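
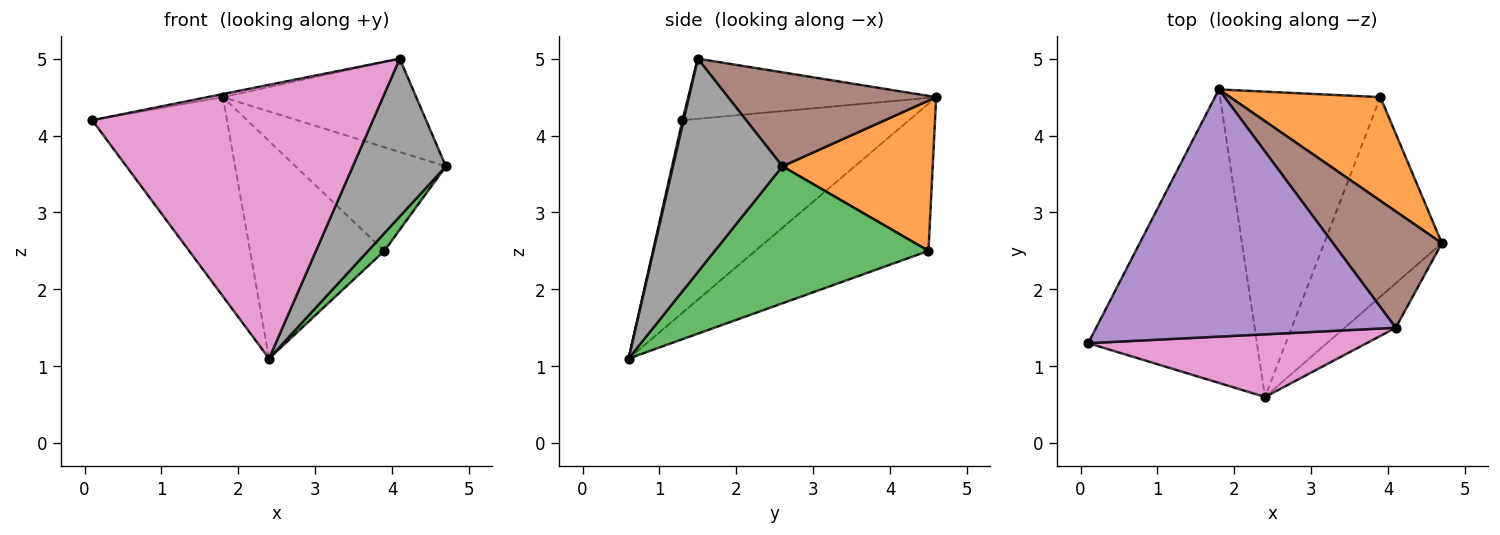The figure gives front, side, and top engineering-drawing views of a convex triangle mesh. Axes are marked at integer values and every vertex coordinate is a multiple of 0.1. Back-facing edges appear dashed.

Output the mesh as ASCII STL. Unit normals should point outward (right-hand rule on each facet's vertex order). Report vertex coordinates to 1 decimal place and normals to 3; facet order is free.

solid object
 facet normal -0.687 0.408 -0.602
  outer loop
   vertex 2.4 0.6 1.1
   vertex 0.1 1.3 4.2
   vertex 1.8 4.6 4.5
  endloop
 endfacet
 facet normal 0.577 0.577 0.577
  outer loop
   vertex 3.9 4.5 2.5
   vertex 1.8 4.6 4.5
   vertex 4.7 2.6 3.6
  endloop
 endfacet
 facet normal 0.757 -0.058 -0.651
  outer loop
   vertex 3.9 4.5 2.5
   vertex 4.7 2.6 3.6
   vertex 2.4 0.6 1.1
  endloop
 endfacet
 facet normal -0.599 0.465 -0.652
  outer loop
   vertex 3.9 4.5 2.5
   vertex 2.4 0.6 1.1
   vertex 1.8 4.6 4.5
  endloop
 endfacet
 facet normal -0.197 0.012 0.980
  outer loop
   vertex 4.1 1.5 5.0
   vertex 1.8 4.6 4.5
   vertex 0.1 1.3 4.2
  endloop
 endfacet
 facet normal 0.559 0.519 0.647
  outer loop
   vertex 4.1 1.5 5.0
   vertex 4.7 2.6 3.6
   vertex 1.8 4.6 4.5
  endloop
 endfacet
 facet normal 0.004 -0.975 0.223
  outer loop
   vertex 4.1 1.5 5.0
   vertex 0.1 1.3 4.2
   vertex 2.4 0.6 1.1
  endloop
 endfacet
 facet normal 0.749 -0.637 -0.180
  outer loop
   vertex 4.1 1.5 5.0
   vertex 2.4 0.6 1.1
   vertex 4.7 2.6 3.6
  endloop
 endfacet
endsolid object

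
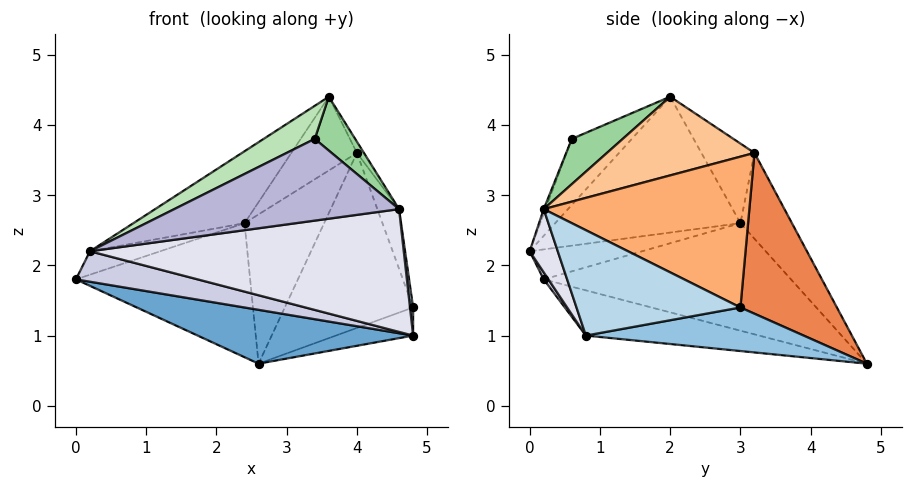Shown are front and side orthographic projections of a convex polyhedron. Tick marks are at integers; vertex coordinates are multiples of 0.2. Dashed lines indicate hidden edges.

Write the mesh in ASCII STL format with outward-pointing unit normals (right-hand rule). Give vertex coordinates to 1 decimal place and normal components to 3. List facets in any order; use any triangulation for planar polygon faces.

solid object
 facet normal -0.141 -0.175 -0.975
  outer loop
   vertex 4.8 0.8 1.0
   vertex 0.0 0.2 1.8
   vertex 2.6 4.8 0.6
  endloop
 endfacet
 facet normal 0.450 0.160 -0.879
  outer loop
   vertex 4.8 0.8 1.0
   vertex 2.6 4.8 0.6
   vertex 4.8 3.0 1.4
  endloop
 endfacet
 facet normal 0.994 -0.019 0.104
  outer loop
   vertex 4.8 0.8 1.0
   vertex 4.8 3.0 1.4
   vertex 4.6 0.2 2.8
  endloop
 endfacet
 facet normal -0.749 0.528 0.400
  outer loop
   vertex 2.4 3.0 2.6
   vertex 2.6 4.8 0.6
   vertex 0.0 0.2 1.8
  endloop
 endfacet
 facet normal 0.595 0.791 0.144
  outer loop
   vertex 4.0 3.2 3.6
   vertex 4.8 3.0 1.4
   vertex 2.6 4.8 0.6
  endloop
 endfacet
 facet normal 0.938 0.099 0.332
  outer loop
   vertex 4.0 3.2 3.6
   vertex 4.6 0.2 2.8
   vertex 4.8 3.0 1.4
  endloop
 endfacet
 facet normal 0.868 0.041 0.496
  outer loop
   vertex 4.0 3.2 3.6
   vertex 3.6 2.0 4.4
   vertex 4.6 0.2 2.8
  endloop
 endfacet
 facet normal -0.445 0.687 0.574
  outer loop
   vertex 4.0 3.2 3.6
   vertex 2.6 4.8 0.6
   vertex 2.4 3.0 2.6
  endloop
 endfacet
 facet normal -0.479 0.592 0.648
  outer loop
   vertex 4.0 3.2 3.6
   vertex 2.4 3.0 2.6
   vertex 3.6 2.0 4.4
  endloop
 endfacet
 facet normal 0.504 -0.400 0.765
  outer loop
   vertex 3.4 0.6 3.8
   vertex 4.6 0.2 2.8
   vertex 3.6 2.0 4.4
  endloop
 endfacet
 facet normal -0.375 -0.319 0.870
  outer loop
   vertex 0.2 0.0 2.2
   vertex 3.4 0.6 3.8
   vertex 3.6 2.0 4.4
  endloop
 endfacet
 facet normal -0.698 0.436 0.567
  outer loop
   vertex 0.2 0.0 2.2
   vertex 2.4 3.0 2.6
   vertex 0.0 0.2 1.8
  endloop
 endfacet
 facet normal -0.651 0.391 0.651
  outer loop
   vertex 0.2 0.0 2.2
   vertex 3.6 2.0 4.4
   vertex 2.4 3.0 2.6
  endloop
 endfacet
 facet normal -0.007 -0.931 0.364
  outer loop
   vertex 0.2 0.0 2.2
   vertex 4.6 0.2 2.8
   vertex 3.4 0.6 3.8
  endloop
 endfacet
 facet normal 0.034 -0.887 -0.461
  outer loop
   vertex 0.2 0.0 2.2
   vertex 0.0 0.2 1.8
   vertex 4.8 0.8 1.0
  endloop
 endfacet
 facet normal 0.085 -0.948 -0.307
  outer loop
   vertex 0.2 0.0 2.2
   vertex 4.8 0.8 1.0
   vertex 4.6 0.2 2.8
  endloop
 endfacet
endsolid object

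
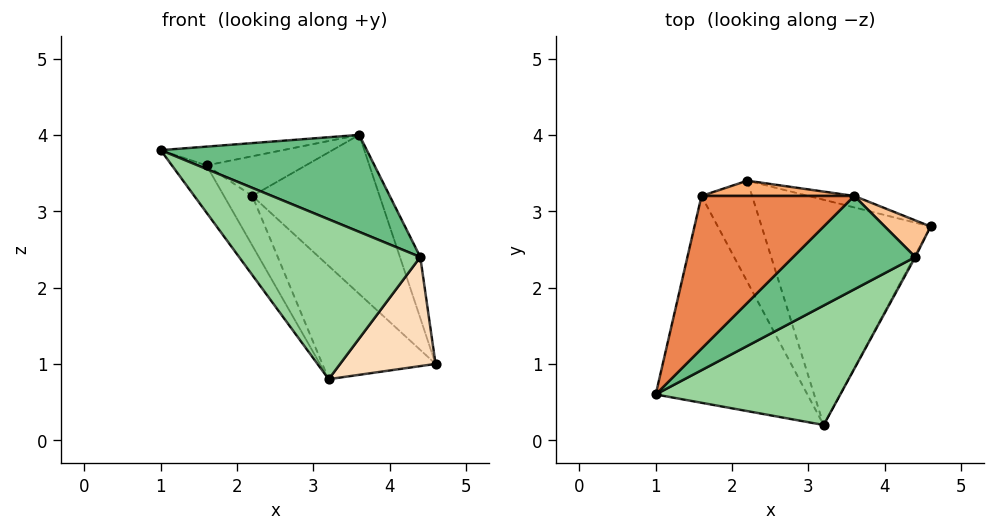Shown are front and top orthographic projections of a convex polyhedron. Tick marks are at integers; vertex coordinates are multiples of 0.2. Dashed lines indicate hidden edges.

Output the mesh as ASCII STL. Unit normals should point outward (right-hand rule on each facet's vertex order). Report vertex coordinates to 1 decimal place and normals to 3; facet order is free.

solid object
 facet normal 0.181 0.981 -0.071
  outer loop
   vertex 3.6 3.2 4.0
   vertex 4.6 2.8 1.0
   vertex 2.2 3.4 3.2
  endloop
 endfacet
 facet normal -0.577 0.367 -0.730
  outer loop
   vertex 3.2 0.2 0.8
   vertex 2.2 3.4 3.2
   vertex 4.6 2.8 1.0
  endloop
 endfacet
 facet normal -0.790 0.136 -0.598
  outer loop
   vertex 1.6 3.2 3.6
   vertex 3.2 0.2 0.8
   vertex 1.0 0.6 3.8
  endloop
 endfacet
 facet normal -0.598 0.353 -0.720
  outer loop
   vertex 1.6 3.2 3.6
   vertex 2.2 3.4 3.2
   vertex 3.2 0.2 0.8
  endloop
 endfacet
 facet normal -0.195 0.120 0.974
  outer loop
   vertex 1.6 3.2 3.6
   vertex 1.0 0.6 3.8
   vertex 3.6 3.2 4.0
  endloop
 endfacet
 facet normal -0.072 0.931 0.358
  outer loop
   vertex 1.6 3.2 3.6
   vertex 3.6 3.2 4.0
   vertex 2.2 3.4 3.2
  endloop
 endfacet
 facet normal 0.884 0.402 0.241
  outer loop
   vertex 4.4 2.4 2.4
   vertex 4.6 2.8 1.0
   vertex 3.6 3.2 4.0
  endloop
 endfacet
 facet normal 0.881 -0.474 -0.009
  outer loop
   vertex 4.4 2.4 2.4
   vertex 3.2 0.2 0.8
   vertex 4.6 2.8 1.0
  endloop
 endfacet
 facet normal 0.555 -0.599 0.577
  outer loop
   vertex 4.4 2.4 2.4
   vertex 3.6 3.2 4.0
   vertex 1.0 0.6 3.8
  endloop
 endfacet
 facet normal 0.557 -0.665 0.497
  outer loop
   vertex 4.4 2.4 2.4
   vertex 1.0 0.6 3.8
   vertex 3.2 0.2 0.8
  endloop
 endfacet
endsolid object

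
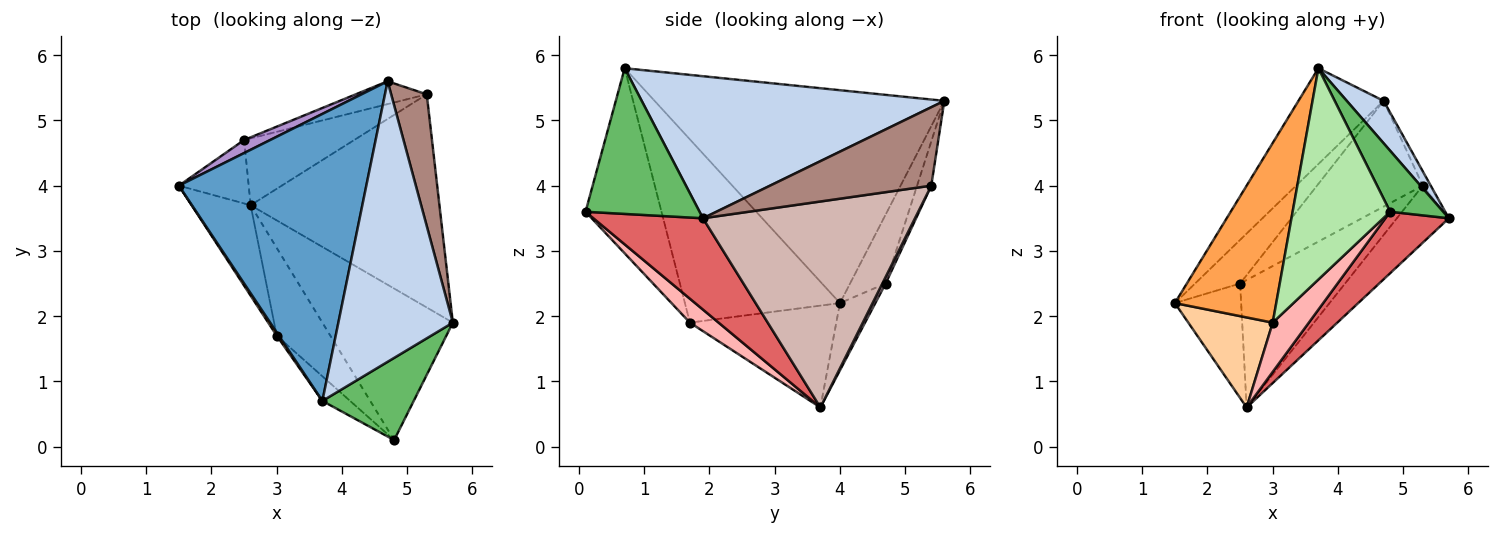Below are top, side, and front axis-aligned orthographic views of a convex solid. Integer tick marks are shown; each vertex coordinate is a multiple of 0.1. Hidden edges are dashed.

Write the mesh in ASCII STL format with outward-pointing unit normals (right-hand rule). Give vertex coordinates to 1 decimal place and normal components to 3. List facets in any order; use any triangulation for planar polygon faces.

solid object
 facet normal -0.733 0.215 0.645
  outer loop
   vertex 3.7 0.7 5.8
   vertex 4.7 5.6 5.3
   vertex 1.5 4.0 2.2
  endloop
 endfacet
 facet normal 0.775 -0.094 0.625
  outer loop
   vertex 3.7 0.7 5.8
   vertex 5.7 1.9 3.5
   vertex 4.7 5.6 5.3
  endloop
 endfacet
 facet normal -0.837 -0.547 0.010
  outer loop
   vertex 3.0 1.7 1.9
   vertex 3.7 0.7 5.8
   vertex 1.5 4.0 2.2
  endloop
 endfacet
 facet normal -0.774 -0.446 -0.449
  outer loop
   vertex 2.6 3.7 0.6
   vertex 3.0 1.7 1.9
   vertex 1.5 4.0 2.2
  endloop
 endfacet
 facet normal 0.788 -0.367 0.494
  outer loop
   vertex 4.8 0.1 3.6
   vertex 5.7 1.9 3.5
   vertex 3.7 0.7 5.8
  endloop
 endfacet
 facet normal -0.612 -0.786 -0.092
  outer loop
   vertex 4.8 0.1 3.6
   vertex 3.7 0.7 5.8
   vertex 3.0 1.7 1.9
  endloop
 endfacet
 facet normal 0.544 -0.315 -0.777
  outer loop
   vertex 4.8 0.1 3.6
   vertex 2.6 3.7 0.6
   vertex 5.7 1.9 3.5
  endloop
 endfacet
 facet normal 0.363 -0.456 -0.813
  outer loop
   vertex 4.8 0.1 3.6
   vertex 3.0 1.7 1.9
   vertex 2.6 3.7 0.6
  endloop
 endfacet
 facet normal -0.603 0.764 0.228
  outer loop
   vertex 2.5 4.7 2.5
   vertex 1.5 4.0 2.2
   vertex 4.7 5.6 5.3
  endloop
 endfacet
 facet normal -0.423 0.793 -0.439
  outer loop
   vertex 2.5 4.7 2.5
   vertex 2.6 3.7 0.6
   vertex 1.5 4.0 2.2
  endloop
 endfacet
 facet normal 0.910 0.045 0.413
  outer loop
   vertex 5.3 5.4 4.0
   vertex 4.7 5.6 5.3
   vertex 5.7 1.9 3.5
  endloop
 endfacet
 facet normal 0.725 0.178 -0.665
  outer loop
   vertex 5.3 5.4 4.0
   vertex 5.7 1.9 3.5
   vertex 2.6 3.7 0.6
  endloop
 endfacet
 facet normal -0.130 0.969 -0.209
  outer loop
   vertex 5.3 5.4 4.0
   vertex 2.5 4.7 2.5
   vertex 4.7 5.6 5.3
  endloop
 endfacet
 facet normal 0.028 0.885 -0.464
  outer loop
   vertex 5.3 5.4 4.0
   vertex 2.6 3.7 0.6
   vertex 2.5 4.7 2.5
  endloop
 endfacet
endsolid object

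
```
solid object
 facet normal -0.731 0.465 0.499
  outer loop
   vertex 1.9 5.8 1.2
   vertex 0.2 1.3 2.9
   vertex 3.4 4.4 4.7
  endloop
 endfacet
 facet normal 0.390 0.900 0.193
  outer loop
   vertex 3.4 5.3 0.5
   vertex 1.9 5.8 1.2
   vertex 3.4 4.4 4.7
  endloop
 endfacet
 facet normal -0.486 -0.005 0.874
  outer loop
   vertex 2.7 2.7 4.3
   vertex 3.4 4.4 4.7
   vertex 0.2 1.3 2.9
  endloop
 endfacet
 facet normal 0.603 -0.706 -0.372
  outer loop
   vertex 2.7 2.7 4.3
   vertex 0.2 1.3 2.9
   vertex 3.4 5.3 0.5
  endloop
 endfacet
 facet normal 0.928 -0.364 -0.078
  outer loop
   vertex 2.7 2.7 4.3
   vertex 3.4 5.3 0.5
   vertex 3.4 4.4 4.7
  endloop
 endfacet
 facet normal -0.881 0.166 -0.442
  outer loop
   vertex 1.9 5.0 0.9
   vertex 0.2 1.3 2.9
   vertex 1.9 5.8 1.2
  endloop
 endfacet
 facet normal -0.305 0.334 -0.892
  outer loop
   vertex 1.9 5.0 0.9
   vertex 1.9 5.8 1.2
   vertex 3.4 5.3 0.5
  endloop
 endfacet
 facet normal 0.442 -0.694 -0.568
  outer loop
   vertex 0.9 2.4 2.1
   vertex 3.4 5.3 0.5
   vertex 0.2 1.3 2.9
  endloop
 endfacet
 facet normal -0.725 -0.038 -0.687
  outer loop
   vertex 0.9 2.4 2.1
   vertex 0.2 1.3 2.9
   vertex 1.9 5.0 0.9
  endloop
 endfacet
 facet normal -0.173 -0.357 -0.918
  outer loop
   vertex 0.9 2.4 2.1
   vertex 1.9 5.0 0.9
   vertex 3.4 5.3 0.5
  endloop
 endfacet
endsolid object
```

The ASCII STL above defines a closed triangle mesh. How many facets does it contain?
10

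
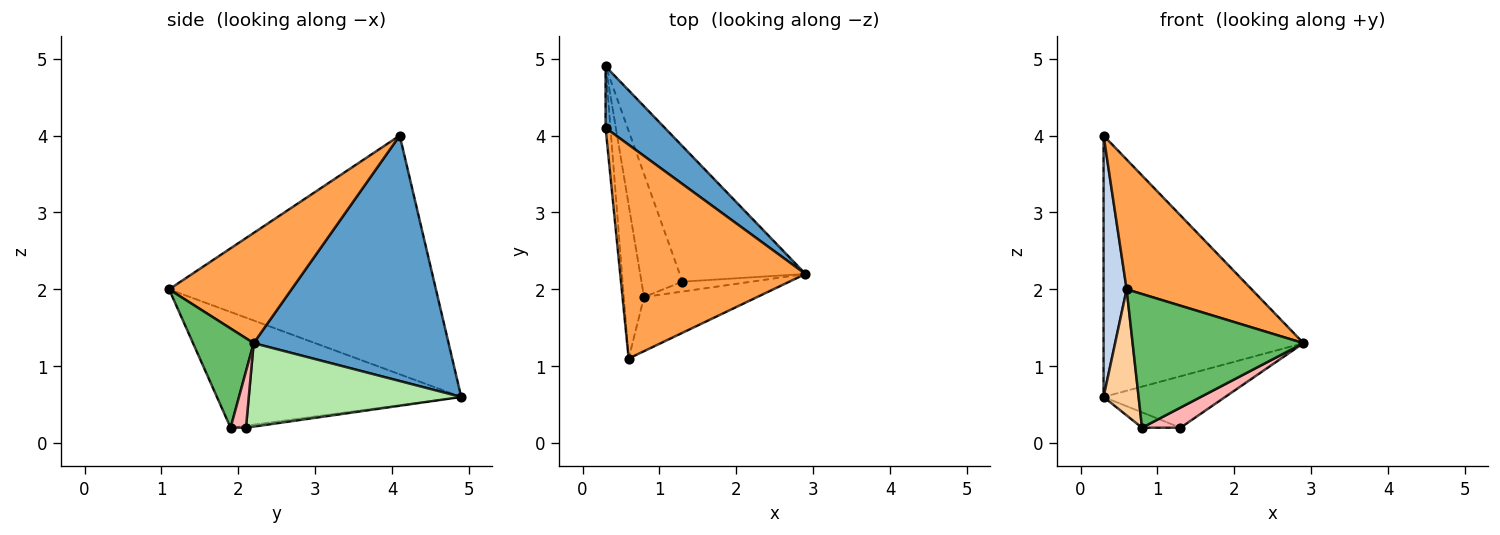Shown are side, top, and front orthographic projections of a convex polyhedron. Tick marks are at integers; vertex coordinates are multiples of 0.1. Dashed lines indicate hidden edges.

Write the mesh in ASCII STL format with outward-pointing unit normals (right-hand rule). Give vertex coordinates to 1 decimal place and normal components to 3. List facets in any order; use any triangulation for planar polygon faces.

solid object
 facet normal 0.688 0.706 0.166
  outer loop
   vertex 0.3 4.1 4.0
   vertex 2.9 2.2 1.3
   vertex 0.3 4.9 0.6
  endloop
 endfacet
 facet normal -0.996 -0.086 -0.020
  outer loop
   vertex 0.3 4.1 4.0
   vertex 0.3 4.9 0.6
   vertex 0.6 1.1 2.0
  endloop
 endfacet
 facet normal 0.453 -0.463 0.762
  outer loop
   vertex 0.3 4.1 4.0
   vertex 0.6 1.1 2.0
   vertex 2.9 2.2 1.3
  endloop
 endfacet
 facet normal -0.975 -0.140 -0.171
  outer loop
   vertex 0.8 1.9 0.2
   vertex 0.6 1.1 2.0
   vertex 0.3 4.9 0.6
  endloop
 endfacet
 facet normal 0.313 -0.880 -0.357
  outer loop
   vertex 0.8 1.9 0.2
   vertex 2.9 2.2 1.3
   vertex 0.6 1.1 2.0
  endloop
 endfacet
 facet normal 0.527 0.302 -0.794
  outer loop
   vertex 1.3 2.1 0.2
   vertex 0.3 4.9 0.6
   vertex 2.9 2.2 1.3
  endloop
 endfacet
 facet normal -0.050 0.124 -0.991
  outer loop
   vertex 1.3 2.1 0.2
   vertex 0.8 1.9 0.2
   vertex 0.3 4.9 0.6
  endloop
 endfacet
 facet normal 0.338 -0.845 -0.415
  outer loop
   vertex 1.3 2.1 0.2
   vertex 2.9 2.2 1.3
   vertex 0.8 1.9 0.2
  endloop
 endfacet
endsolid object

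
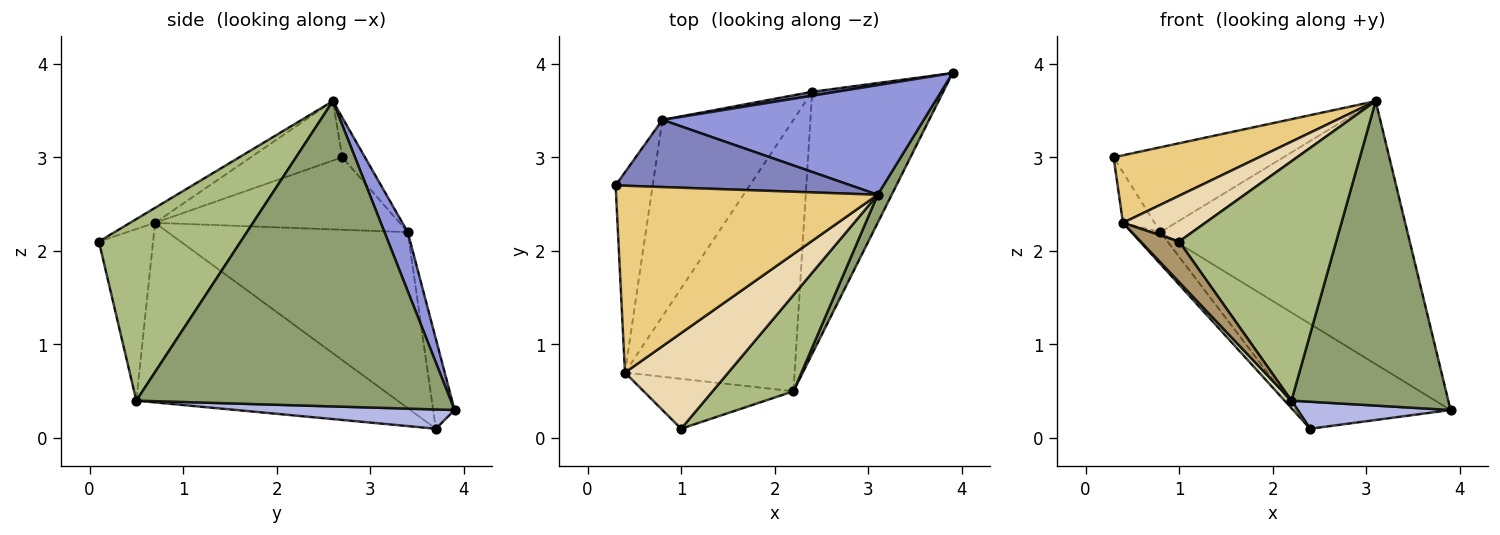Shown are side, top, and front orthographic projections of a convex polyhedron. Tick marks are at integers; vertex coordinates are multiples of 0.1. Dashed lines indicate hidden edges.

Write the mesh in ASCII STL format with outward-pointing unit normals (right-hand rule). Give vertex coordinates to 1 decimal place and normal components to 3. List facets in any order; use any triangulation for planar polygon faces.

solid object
 facet normal -0.137 0.990 0.037
  outer loop
   vertex 0.8 3.4 2.2
   vertex 3.9 3.9 0.3
   vertex 2.4 3.7 0.1
  endloop
 endfacet
 facet normal -0.104 0.780 0.617
  outer loop
   vertex 0.8 3.4 2.2
   vertex 0.3 2.7 3.0
   vertex 3.1 2.6 3.6
  endloop
 endfacet
 facet normal 0.087 0.920 0.383
  outer loop
   vertex 0.8 3.4 2.2
   vertex 3.1 2.6 3.6
   vertex 3.9 3.9 0.3
  endloop
 endfacet
 facet normal 0.145 -0.101 -0.984
  outer loop
   vertex 2.2 0.5 0.4
   vertex 2.4 3.7 0.1
   vertex 3.9 3.9 0.3
  endloop
 endfacet
 facet normal 0.894 -0.446 0.041
  outer loop
   vertex 2.2 0.5 0.4
   vertex 3.9 3.9 0.3
   vertex 3.1 2.6 3.6
  endloop
 endfacet
 facet normal 0.642 -0.711 0.286
  outer loop
   vertex 2.2 0.5 0.4
   vertex 3.1 2.6 3.6
   vertex 1.0 0.1 2.1
  endloop
 endfacet
 facet normal -0.798 0.096 -0.594
  outer loop
   vertex 0.4 0.7 2.3
   vertex 0.8 3.4 2.2
   vertex 2.4 3.7 0.1
  endloop
 endfacet
 facet normal -0.727 -0.019 -0.687
  outer loop
   vertex 0.4 0.7 2.3
   vertex 2.4 3.7 0.1
   vertex 2.2 0.5 0.4
  endloop
 endfacet
 facet normal -0.665 -0.471 -0.580
  outer loop
   vertex 0.4 0.7 2.3
   vertex 2.2 0.5 0.4
   vertex 1.0 0.1 2.1
  endloop
 endfacet
 facet normal -0.884 0.114 -0.453
  outer loop
   vertex 0.4 0.7 2.3
   vertex 0.3 2.7 3.0
   vertex 0.8 3.4 2.2
  endloop
 endfacet
 facet normal -0.209 -0.332 0.920
  outer loop
   vertex 0.4 0.7 2.3
   vertex 3.1 2.6 3.6
   vertex 0.3 2.7 3.0
  endloop
 endfacet
 facet normal -0.130 -0.428 0.895
  outer loop
   vertex 0.4 0.7 2.3
   vertex 1.0 0.1 2.1
   vertex 3.1 2.6 3.6
  endloop
 endfacet
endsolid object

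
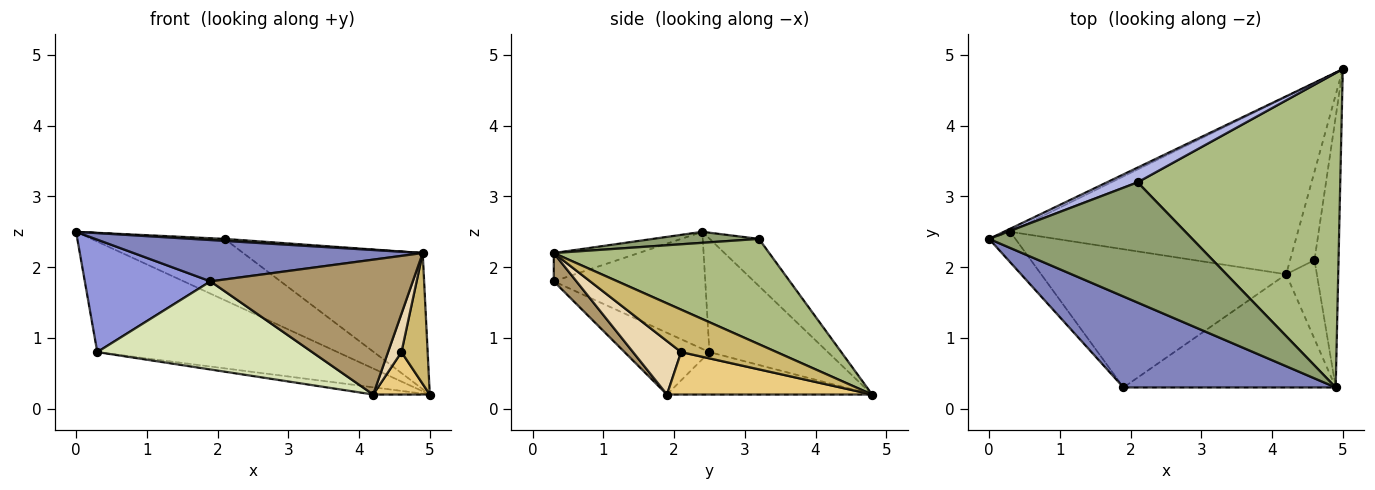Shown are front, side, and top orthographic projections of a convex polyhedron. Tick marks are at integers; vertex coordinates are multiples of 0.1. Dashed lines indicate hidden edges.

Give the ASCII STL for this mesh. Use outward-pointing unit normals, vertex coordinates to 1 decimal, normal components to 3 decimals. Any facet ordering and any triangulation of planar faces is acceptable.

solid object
 facet normal -0.442 0.897 -0.025
  outer loop
   vertex 0.3 2.5 0.8
   vertex 0.0 2.4 2.5
   vertex 5.0 4.8 0.2
  endloop
 endfacet
 facet normal -0.121 -0.410 0.904
  outer loop
   vertex 1.9 0.3 1.8
   vertex 4.9 0.3 2.2
   vertex 0.0 2.4 2.5
  endloop
 endfacet
 facet normal -0.758 -0.629 -0.171
  outer loop
   vertex 1.9 0.3 1.8
   vertex 0.0 2.4 2.5
   vertex 0.3 2.5 0.8
  endloop
 endfacet
 facet normal -0.338 0.915 0.220
  outer loop
   vertex 2.1 3.2 2.4
   vertex 5.0 4.8 0.2
   vertex 0.0 2.4 2.5
  endloop
 endfacet
 facet normal 0.054 -0.017 0.998
  outer loop
   vertex 2.1 3.2 2.4
   vertex 0.0 2.4 2.5
   vertex 4.9 0.3 2.2
  endloop
 endfacet
 facet normal 0.431 0.359 0.828
  outer loop
   vertex 2.1 3.2 2.4
   vertex 4.9 0.3 2.2
   vertex 5.0 4.8 0.2
  endloop
 endfacet
 facet normal -0.146 0.040 -0.988
  outer loop
   vertex 4.2 1.9 0.2
   vertex 0.3 2.5 0.8
   vertex 5.0 4.8 0.2
  endloop
 endfacet
 facet normal -0.208 -0.526 -0.825
  outer loop
   vertex 4.2 1.9 0.2
   vertex 1.9 0.3 1.8
   vertex 0.3 2.5 0.8
  endloop
 endfacet
 facet normal 0.085 -0.763 -0.640
  outer loop
   vertex 4.2 1.9 0.2
   vertex 4.9 0.3 2.2
   vertex 1.9 0.3 1.8
  endloop
 endfacet
 facet normal 0.846 -0.232 -0.480
  outer loop
   vertex 4.6 2.1 0.8
   vertex 5.0 4.8 0.2
   vertex 4.9 0.3 2.2
  endloop
 endfacet
 facet normal 0.843 -0.233 -0.485
  outer loop
   vertex 4.6 2.1 0.8
   vertex 4.2 1.9 0.2
   vertex 5.0 4.8 0.2
  endloop
 endfacet
 facet normal 0.843 -0.236 -0.484
  outer loop
   vertex 4.6 2.1 0.8
   vertex 4.9 0.3 2.2
   vertex 4.2 1.9 0.2
  endloop
 endfacet
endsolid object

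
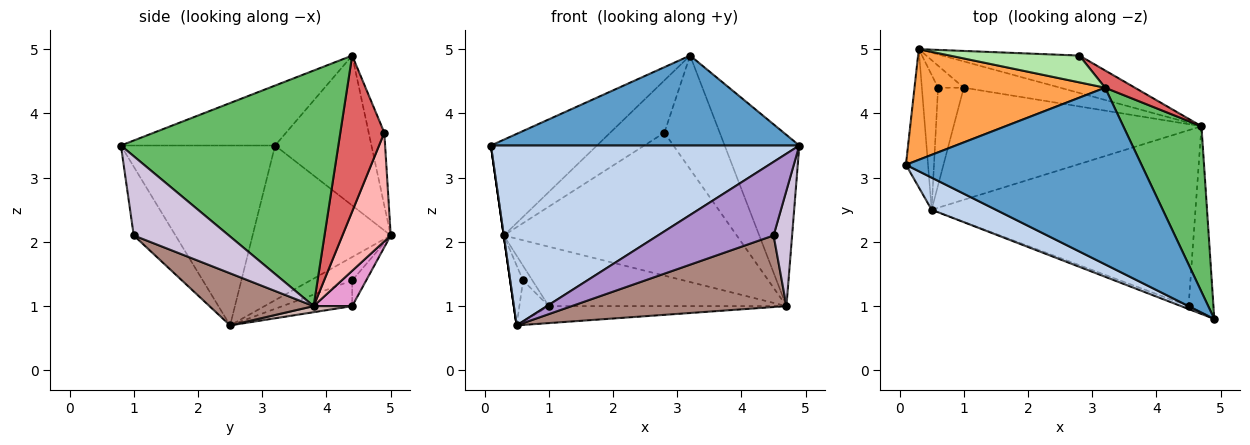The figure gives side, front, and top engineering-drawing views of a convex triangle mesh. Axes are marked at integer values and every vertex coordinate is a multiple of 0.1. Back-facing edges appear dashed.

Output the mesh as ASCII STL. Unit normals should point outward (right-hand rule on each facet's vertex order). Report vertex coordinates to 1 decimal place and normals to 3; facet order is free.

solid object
 facet normal -0.221 -0.442 0.869
  outer loop
   vertex 3.2 4.4 4.9
   vertex 0.1 3.2 3.5
   vertex 4.9 0.8 3.5
  endloop
 endfacet
 facet normal -0.442 -0.883 0.158
  outer loop
   vertex 0.5 2.5 0.7
   vertex 4.9 0.8 3.5
   vertex 0.1 3.2 3.5
  endloop
 endfacet
 facet normal -0.511 0.562 0.650
  outer loop
   vertex 0.3 5.0 2.1
   vertex 0.1 3.2 3.5
   vertex 3.2 4.4 4.9
  endloop
 endfacet
 facet normal -0.990 0.000 -0.141
  outer loop
   vertex 0.3 5.0 2.1
   vertex 0.5 2.5 0.7
   vertex 0.1 3.2 3.5
  endloop
 endfacet
 facet normal 0.902 0.310 0.299
  outer loop
   vertex 4.7 3.8 1.0
   vertex 3.2 4.4 4.9
   vertex 4.9 0.8 3.5
  endloop
 endfacet
 facet normal -0.248 0.862 0.442
  outer loop
   vertex 2.8 4.9 3.7
   vertex 0.3 5.0 2.1
   vertex 3.2 4.4 4.9
  endloop
 endfacet
 facet normal 0.618 0.777 0.118
  outer loop
   vertex 2.8 4.9 3.7
   vertex 3.2 4.4 4.9
   vertex 4.7 3.8 1.0
  endloop
 endfacet
 facet normal 0.197 0.949 -0.248
  outer loop
   vertex 2.8 4.9 3.7
   vertex 4.7 3.8 1.0
   vertex 0.3 5.0 2.1
  endloop
 endfacet
 facet normal -0.339 -0.940 -0.037
  outer loop
   vertex 4.5 1.0 2.1
   vertex 4.9 0.8 3.5
   vertex 0.5 2.5 0.7
  endloop
 endfacet
 facet normal 0.938 -0.183 -0.294
  outer loop
   vertex 4.5 1.0 2.1
   vertex 4.7 3.8 1.0
   vertex 4.9 0.8 3.5
  endloop
 endfacet
 facet normal 0.180 -0.371 -0.911
  outer loop
   vertex 4.5 1.0 2.1
   vertex 0.5 2.5 0.7
   vertex 4.7 3.8 1.0
  endloop
 endfacet
 facet normal 0.024 0.150 -0.988
  outer loop
   vertex 1.0 4.4 1.0
   vertex 4.7 3.8 1.0
   vertex 0.5 2.5 0.7
  endloop
 endfacet
 facet normal 0.147 0.905 -0.400
  outer loop
   vertex 1.0 4.4 1.0
   vertex 0.3 5.0 2.1
   vertex 4.7 3.8 1.0
  endloop
 endfacet
 facet normal -0.797 0.245 -0.552
  outer loop
   vertex 0.6 4.4 1.4
   vertex 0.5 2.5 0.7
   vertex 0.3 5.0 2.1
  endloop
 endfacet
 facet normal -0.678 0.285 -0.678
  outer loop
   vertex 0.6 4.4 1.4
   vertex 1.0 4.4 1.0
   vertex 0.5 2.5 0.7
  endloop
 endfacet
 facet normal -0.640 0.426 -0.640
  outer loop
   vertex 0.6 4.4 1.4
   vertex 0.3 5.0 2.1
   vertex 1.0 4.4 1.0
  endloop
 endfacet
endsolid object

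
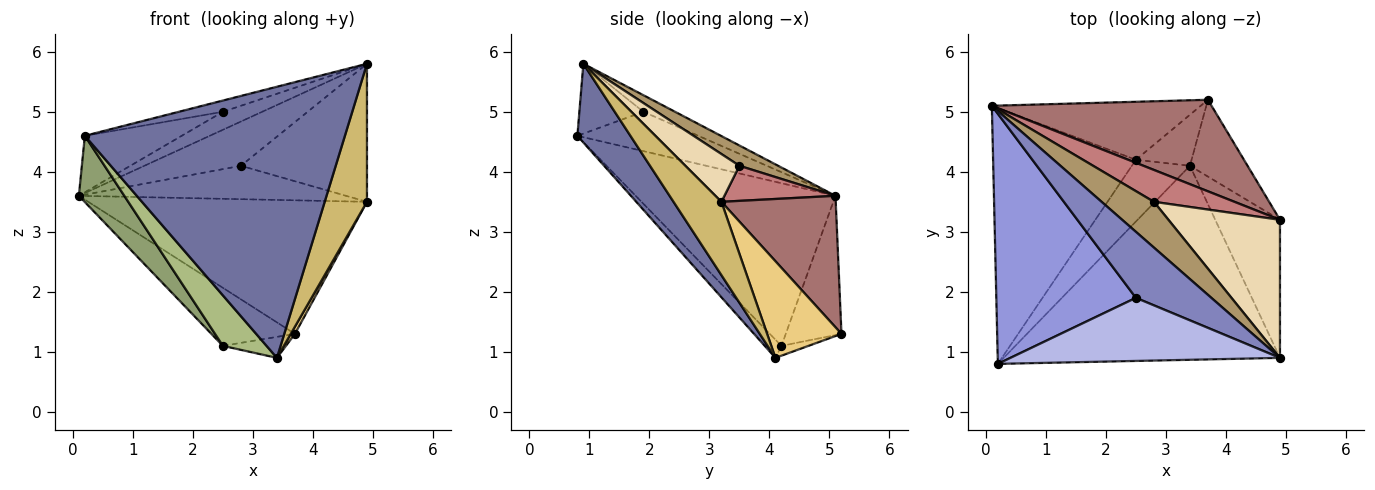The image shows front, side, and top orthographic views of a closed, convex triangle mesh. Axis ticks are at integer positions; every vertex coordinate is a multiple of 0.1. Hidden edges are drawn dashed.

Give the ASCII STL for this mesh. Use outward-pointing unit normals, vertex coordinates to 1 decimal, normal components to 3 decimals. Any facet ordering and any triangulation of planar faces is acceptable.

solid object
 facet normal 0.164 -0.802 -0.574
  outer loop
   vertex 3.4 4.1 0.9
   vertex 4.9 0.9 5.8
   vertex 0.2 0.8 4.6
  endloop
 endfacet
 facet normal -0.207 0.257 0.944
  outer loop
   vertex 2.5 1.9 5.0
   vertex 4.9 0.9 5.8
   vertex 0.1 5.1 3.6
  endloop
 endfacet
 facet normal -0.265 0.213 0.940
  outer loop
   vertex 2.5 1.9 5.0
   vertex 0.1 5.1 3.6
   vertex 0.2 0.8 4.6
  endloop
 endfacet
 facet normal -0.247 0.170 0.954
  outer loop
   vertex 2.5 1.9 5.0
   vertex 0.2 0.8 4.6
   vertex 4.9 0.9 5.8
  endloop
 endfacet
 facet normal -0.741 -0.168 -0.650
  outer loop
   vertex 2.5 4.2 1.1
   vertex 0.2 0.8 4.6
   vertex 0.1 5.1 3.6
  endloop
 endfacet
 facet normal -0.236 -0.615 -0.752
  outer loop
   vertex 2.5 4.2 1.1
   vertex 3.4 4.1 0.9
   vertex 0.2 0.8 4.6
  endloop
 endfacet
 facet normal -0.426 0.640 -0.640
  outer loop
   vertex 2.5 4.2 1.1
   vertex 0.1 5.1 3.6
   vertex 3.7 5.2 1.3
  endloop
 endfacet
 facet normal -0.161 0.376 -0.913
  outer loop
   vertex 2.5 4.2 1.1
   vertex 3.7 5.2 1.3
   vertex 3.4 4.1 0.9
  endloop
 endfacet
 facet normal 0.269 0.670 0.692
  outer loop
   vertex 2.8 3.5 4.1
   vertex 0.1 5.1 3.6
   vertex 4.9 0.9 5.8
  endloop
 endfacet
 facet normal 0.625 -0.552 -0.552
  outer loop
   vertex 4.9 3.2 3.5
   vertex 4.9 0.9 5.8
   vertex 3.4 4.1 0.9
  endloop
 endfacet
 facet normal 0.858 -0.048 -0.512
  outer loop
   vertex 4.9 3.2 3.5
   vertex 3.4 4.1 0.9
   vertex 3.7 5.2 1.3
  endloop
 endfacet
 facet normal 0.290 0.677 0.677
  outer loop
   vertex 4.9 3.2 3.5
   vertex 2.8 3.5 4.1
   vertex 4.9 0.9 5.8
  endloop
 endfacet
 facet normal 0.320 0.781 0.536
  outer loop
   vertex 4.9 3.2 3.5
   vertex 3.7 5.2 1.3
   vertex 0.1 5.1 3.6
  endloop
 endfacet
 facet normal 0.288 0.693 0.661
  outer loop
   vertex 4.9 3.2 3.5
   vertex 0.1 5.1 3.6
   vertex 2.8 3.5 4.1
  endloop
 endfacet
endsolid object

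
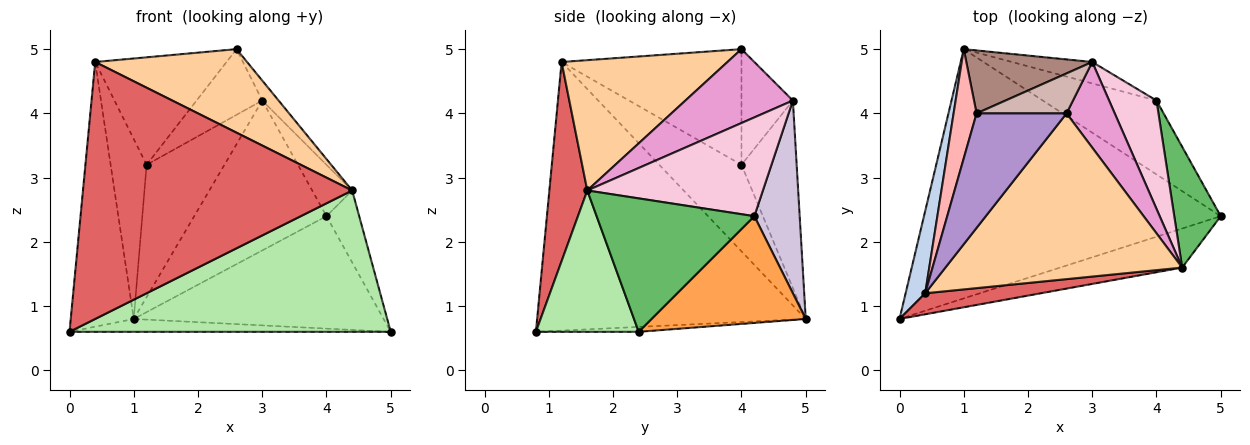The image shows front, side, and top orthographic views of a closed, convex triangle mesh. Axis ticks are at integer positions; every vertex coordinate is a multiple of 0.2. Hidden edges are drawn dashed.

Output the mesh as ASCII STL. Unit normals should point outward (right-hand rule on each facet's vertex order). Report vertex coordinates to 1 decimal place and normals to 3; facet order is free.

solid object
 facet normal -0.016 0.051 -0.999
  outer loop
   vertex 1.0 5.0 0.8
   vertex 5.0 2.4 0.6
   vertex 0.0 0.8 0.6
  endloop
 endfacet
 facet normal -0.971 0.228 0.071
  outer loop
   vertex 0.4 1.2 4.8
   vertex 1.0 5.0 0.8
   vertex 0.0 0.8 0.6
  endloop
 endfacet
 facet normal 0.458 0.743 -0.488
  outer loop
   vertex 4.0 4.2 2.4
   vertex 5.0 2.4 0.6
   vertex 1.0 5.0 0.8
  endloop
 endfacet
 facet normal 0.441 -0.404 0.801
  outer loop
   vertex 4.4 1.6 2.8
   vertex 2.6 4.0 5.0
   vertex 0.4 1.2 4.8
  endloop
 endfacet
 facet normal 0.927 0.192 0.323
  outer loop
   vertex 4.4 1.6 2.8
   vertex 5.0 2.4 0.6
   vertex 4.0 4.2 2.4
  endloop
 endfacet
 facet normal 0.295 -0.921 -0.255
  outer loop
   vertex 4.4 1.6 2.8
   vertex 0.0 0.8 0.6
   vertex 5.0 2.4 0.6
  endloop
 endfacet
 facet normal 0.139 -0.987 0.081
  outer loop
   vertex 4.4 1.6 2.8
   vertex 0.4 1.2 4.8
   vertex 0.0 0.8 0.6
  endloop
 endfacet
 facet normal -0.890 0.389 0.236
  outer loop
   vertex 1.2 4.0 3.2
   vertex 1.0 5.0 0.8
   vertex 0.4 1.2 4.8
  endloop
 endfacet
 facet normal -0.684 0.499 0.532
  outer loop
   vertex 1.2 4.0 3.2
   vertex 0.4 1.2 4.8
   vertex 2.6 4.0 5.0
  endloop
 endfacet
 facet normal 0.321 0.937 -0.134
  outer loop
   vertex 3.0 4.8 4.2
   vertex 4.0 4.2 2.4
   vertex 1.0 5.0 0.8
  endloop
 endfacet
 facet normal -0.539 0.761 0.362
  outer loop
   vertex 3.0 4.8 4.2
   vertex 1.0 5.0 0.8
   vertex 1.2 4.0 3.2
  endloop
 endfacet
 facet normal -0.556 0.710 0.432
  outer loop
   vertex 3.0 4.8 4.2
   vertex 1.2 4.0 3.2
   vertex 2.6 4.0 5.0
  endloop
 endfacet
 facet normal 0.831 0.126 0.542
  outer loop
   vertex 3.0 4.8 4.2
   vertex 2.6 4.0 5.0
   vertex 4.4 1.6 2.8
  endloop
 endfacet
 facet normal 0.883 0.201 0.424
  outer loop
   vertex 3.0 4.8 4.2
   vertex 4.4 1.6 2.8
   vertex 4.0 4.2 2.4
  endloop
 endfacet
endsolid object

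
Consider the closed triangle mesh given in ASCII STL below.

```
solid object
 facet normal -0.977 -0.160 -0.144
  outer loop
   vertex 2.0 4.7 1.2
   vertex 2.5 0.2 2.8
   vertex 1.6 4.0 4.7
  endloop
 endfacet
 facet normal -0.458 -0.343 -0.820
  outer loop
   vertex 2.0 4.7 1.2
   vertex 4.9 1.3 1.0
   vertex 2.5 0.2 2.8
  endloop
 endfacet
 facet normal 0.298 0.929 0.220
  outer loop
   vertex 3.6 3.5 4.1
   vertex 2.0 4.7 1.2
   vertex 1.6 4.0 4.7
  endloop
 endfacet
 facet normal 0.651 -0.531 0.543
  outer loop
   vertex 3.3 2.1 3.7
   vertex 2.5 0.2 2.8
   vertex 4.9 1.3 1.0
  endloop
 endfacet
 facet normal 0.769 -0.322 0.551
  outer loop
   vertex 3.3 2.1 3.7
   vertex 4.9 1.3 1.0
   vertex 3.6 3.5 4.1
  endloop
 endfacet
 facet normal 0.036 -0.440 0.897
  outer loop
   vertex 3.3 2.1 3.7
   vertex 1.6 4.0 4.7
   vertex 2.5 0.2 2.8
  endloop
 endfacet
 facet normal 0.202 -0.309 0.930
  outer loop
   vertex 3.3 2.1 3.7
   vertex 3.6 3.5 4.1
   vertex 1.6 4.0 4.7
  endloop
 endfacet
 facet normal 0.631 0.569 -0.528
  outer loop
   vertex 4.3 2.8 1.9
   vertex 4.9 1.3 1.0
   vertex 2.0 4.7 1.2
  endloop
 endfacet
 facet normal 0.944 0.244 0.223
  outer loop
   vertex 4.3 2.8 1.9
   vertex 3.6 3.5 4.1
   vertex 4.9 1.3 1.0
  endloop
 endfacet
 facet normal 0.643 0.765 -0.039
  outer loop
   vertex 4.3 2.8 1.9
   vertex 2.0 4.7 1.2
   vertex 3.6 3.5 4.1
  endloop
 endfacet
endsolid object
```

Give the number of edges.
15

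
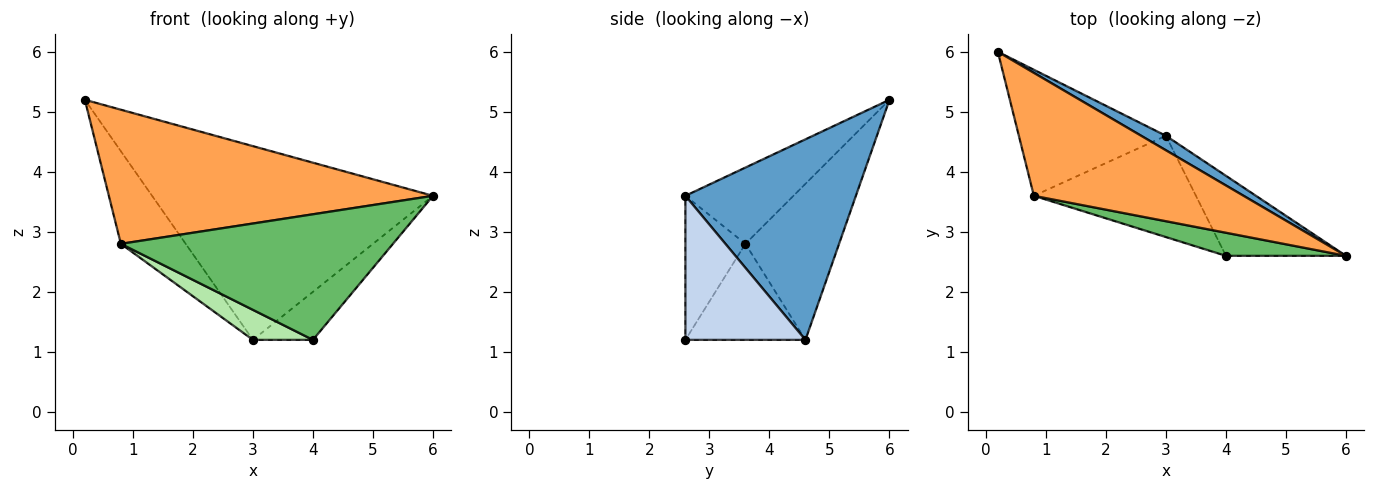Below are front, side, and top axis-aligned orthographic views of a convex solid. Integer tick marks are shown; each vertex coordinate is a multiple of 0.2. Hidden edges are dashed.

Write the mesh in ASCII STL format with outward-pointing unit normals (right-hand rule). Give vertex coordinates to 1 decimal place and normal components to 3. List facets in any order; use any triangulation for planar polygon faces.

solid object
 facet normal 0.518 0.853 0.064
  outer loop
   vertex 3.0 4.6 1.2
   vertex 0.2 6.0 5.2
   vertex 6.0 2.6 3.6
  endloop
 endfacet
 facet normal 0.717 0.359 -0.598
  outer loop
   vertex 3.0 4.6 1.2
   vertex 6.0 2.6 3.6
   vertex 4.0 2.6 1.2
  endloop
 endfacet
 facet normal -0.239 -0.716 0.656
  outer loop
   vertex 0.8 3.6 2.8
   vertex 6.0 2.6 3.6
   vertex 0.2 6.0 5.2
  endloop
 endfacet
 facet normal -0.650 0.450 -0.612
  outer loop
   vertex 0.8 3.6 2.8
   vertex 0.2 6.0 5.2
   vertex 3.0 4.6 1.2
  endloop
 endfacet
 facet normal -0.212 -0.961 0.177
  outer loop
   vertex 0.8 3.6 2.8
   vertex 4.0 2.6 1.2
   vertex 6.0 2.6 3.6
  endloop
 endfacet
 facet normal -0.494 -0.247 -0.834
  outer loop
   vertex 0.8 3.6 2.8
   vertex 3.0 4.6 1.2
   vertex 4.0 2.6 1.2
  endloop
 endfacet
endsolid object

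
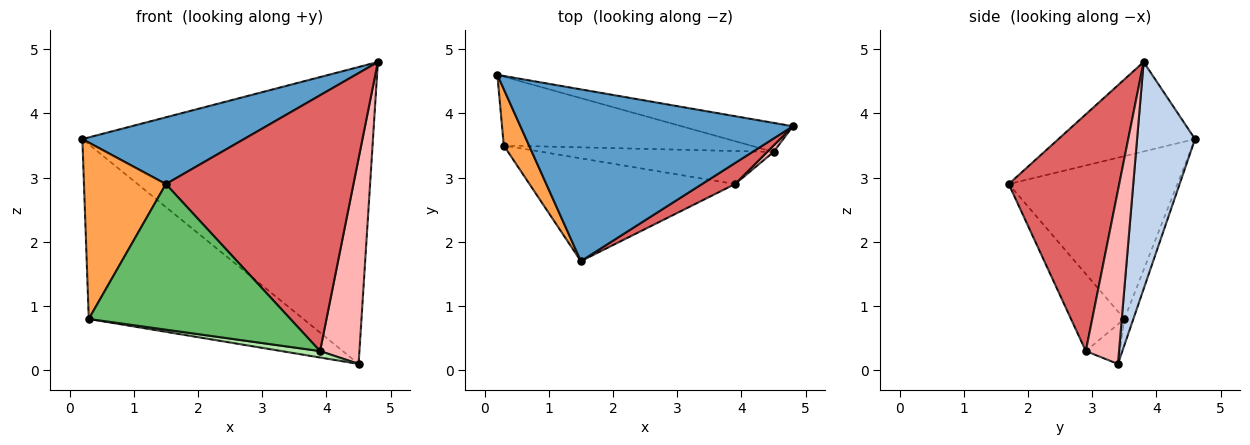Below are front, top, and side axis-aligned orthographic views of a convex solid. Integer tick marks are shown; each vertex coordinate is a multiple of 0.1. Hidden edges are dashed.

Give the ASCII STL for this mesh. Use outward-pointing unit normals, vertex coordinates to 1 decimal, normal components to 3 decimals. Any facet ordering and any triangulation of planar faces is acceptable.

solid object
 facet normal -0.293 -0.346 0.891
  outer loop
   vertex 1.5 1.7 2.9
   vertex 4.8 3.8 4.8
   vertex 0.2 4.6 3.6
  endloop
 endfacet
 facet normal 0.195 0.976 -0.096
  outer loop
   vertex 4.5 3.4 0.1
   vertex 0.2 4.6 3.6
   vertex 4.8 3.8 4.8
  endloop
 endfacet
 facet normal -0.891 -0.433 0.138
  outer loop
   vertex 0.3 3.5 0.8
   vertex 1.5 1.7 2.9
   vertex 0.2 4.6 3.6
  endloop
 endfacet
 facet normal -0.039 0.930 -0.367
  outer loop
   vertex 0.3 3.5 0.8
   vertex 0.2 4.6 3.6
   vertex 4.5 3.4 0.1
  endloop
 endfacet
 facet normal -0.211 -0.799 -0.564
  outer loop
   vertex 3.9 2.9 0.3
   vertex 1.5 1.7 2.9
   vertex 0.3 3.5 0.8
  endloop
 endfacet
 facet normal -0.166 -0.188 -0.968
  outer loop
   vertex 3.9 2.9 0.3
   vertex 0.3 3.5 0.8
   vertex 4.5 3.4 0.1
  endloop
 endfacet
 facet normal 0.506 -0.859 0.071
  outer loop
   vertex 3.9 2.9 0.3
   vertex 4.8 3.8 4.8
   vertex 1.5 1.7 2.9
  endloop
 endfacet
 facet normal 0.645 -0.764 0.024
  outer loop
   vertex 3.9 2.9 0.3
   vertex 4.5 3.4 0.1
   vertex 4.8 3.8 4.8
  endloop
 endfacet
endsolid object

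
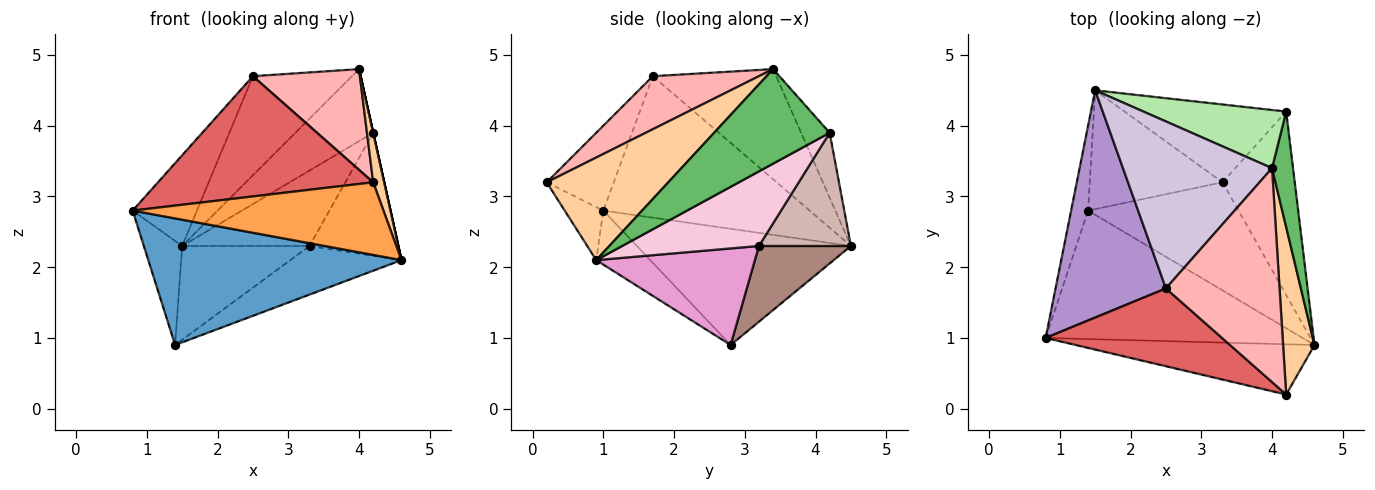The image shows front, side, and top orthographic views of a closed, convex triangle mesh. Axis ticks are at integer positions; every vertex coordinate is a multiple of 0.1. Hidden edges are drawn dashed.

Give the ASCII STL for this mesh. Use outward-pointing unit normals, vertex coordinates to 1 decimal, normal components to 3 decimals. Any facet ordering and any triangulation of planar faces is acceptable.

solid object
 facet normal -0.148 -0.694 -0.704
  outer loop
   vertex 1.4 2.8 0.9
   vertex 4.6 0.9 2.1
   vertex 0.8 1.0 2.8
  endloop
 endfacet
 facet normal -0.974 0.175 -0.142
  outer loop
   vertex 1.4 2.8 0.9
   vertex 0.8 1.0 2.8
   vertex 1.5 4.5 2.3
  endloop
 endfacet
 facet normal -0.125 -0.816 -0.565
  outer loop
   vertex 4.2 0.2 3.2
   vertex 0.8 1.0 2.8
   vertex 4.6 0.9 2.1
  endloop
 endfacet
 facet normal 0.953 -0.086 0.292
  outer loop
   vertex 4.2 0.2 3.2
   vertex 4.6 0.9 2.1
   vertex 4.0 3.4 4.8
  endloop
 endfacet
 facet normal 0.976 0.000 0.217
  outer loop
   vertex 4.2 4.2 3.9
   vertex 4.0 3.4 4.8
   vertex 4.6 0.9 2.1
  endloop
 endfacet
 facet normal -0.275 0.748 0.604
  outer loop
   vertex 4.2 4.2 3.9
   vertex 1.5 4.5 2.3
   vertex 4.0 3.4 4.8
  endloop
 endfacet
 facet normal -0.253 -0.812 0.526
  outer loop
   vertex 2.5 1.7 4.7
   vertex 0.8 1.0 2.8
   vertex 4.2 0.2 3.2
  endloop
 endfacet
 facet normal 0.389 -0.392 0.833
  outer loop
   vertex 2.5 1.7 4.7
   vertex 4.2 0.2 3.2
   vertex 4.0 3.4 4.8
  endloop
 endfacet
 facet normal -0.766 0.238 0.597
  outer loop
   vertex 2.5 1.7 4.7
   vertex 1.5 4.5 2.3
   vertex 0.8 1.0 2.8
  endloop
 endfacet
 facet normal -0.536 0.431 0.726
  outer loop
   vertex 2.5 1.7 4.7
   vertex 4.0 3.4 4.8
   vertex 1.5 4.5 2.3
  endloop
 endfacet
 facet normal 0.409 0.566 -0.716
  outer loop
   vertex 3.3 3.2 2.3
   vertex 1.4 2.8 0.9
   vertex 1.5 4.5 2.3
  endloop
 endfacet
 facet normal 0.449 0.622 -0.641
  outer loop
   vertex 3.3 3.2 2.3
   vertex 1.5 4.5 2.3
   vertex 4.2 4.2 3.9
  endloop
 endfacet
 facet normal 0.505 0.354 -0.787
  outer loop
   vertex 3.3 3.2 2.3
   vertex 4.6 0.9 2.1
   vertex 1.4 2.8 0.9
  endloop
 endfacet
 facet normal 0.651 0.423 -0.630
  outer loop
   vertex 3.3 3.2 2.3
   vertex 4.2 4.2 3.9
   vertex 4.6 0.9 2.1
  endloop
 endfacet
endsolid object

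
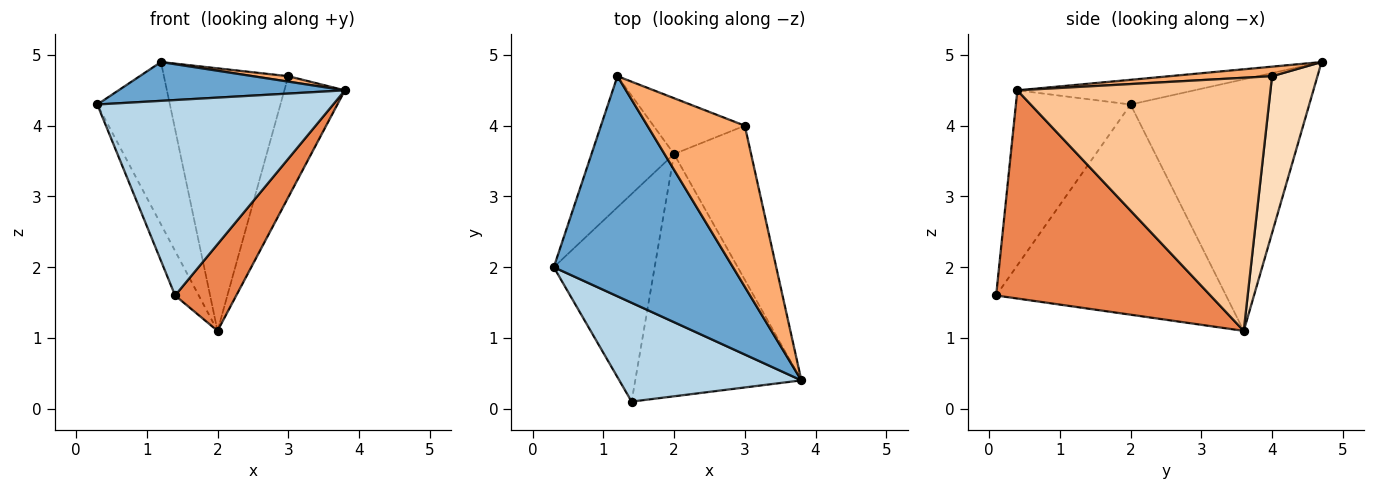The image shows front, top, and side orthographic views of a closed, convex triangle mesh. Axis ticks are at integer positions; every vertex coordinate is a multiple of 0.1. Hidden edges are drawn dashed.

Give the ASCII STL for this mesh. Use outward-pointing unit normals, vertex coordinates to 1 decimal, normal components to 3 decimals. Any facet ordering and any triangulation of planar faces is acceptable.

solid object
 facet normal -0.134 -0.172 0.976
  outer loop
   vertex 1.2 4.7 4.9
   vertex 0.3 2.0 4.3
   vertex 3.8 0.4 4.5
  endloop
 endfacet
 facet normal -0.886 0.360 -0.291
  outer loop
   vertex 2.0 3.6 1.1
   vertex 0.3 2.0 4.3
   vertex 1.2 4.7 4.9
  endloop
 endfacet
 facet normal -0.398 -0.819 0.414
  outer loop
   vertex 1.4 0.1 1.6
   vertex 3.8 0.4 4.5
   vertex 0.3 2.0 4.3
  endloop
 endfacet
 facet normal -0.898 0.092 -0.431
  outer loop
   vertex 1.4 0.1 1.6
   vertex 0.3 2.0 4.3
   vertex 2.0 3.6 1.1
  endloop
 endfacet
 facet normal 0.763 -0.218 -0.609
  outer loop
   vertex 1.4 0.1 1.6
   vertex 2.0 3.6 1.1
   vertex 3.8 0.4 4.5
  endloop
 endfacet
 facet normal 0.097 -0.034 0.995
  outer loop
   vertex 3.0 4.0 4.7
   vertex 1.2 4.7 4.9
   vertex 3.8 0.4 4.5
  endloop
 endfacet
 facet normal 0.933 0.223 -0.284
  outer loop
   vertex 3.0 4.0 4.7
   vertex 3.8 0.4 4.5
   vertex 2.0 3.6 1.1
  endloop
 endfacet
 facet normal 0.336 0.921 -0.196
  outer loop
   vertex 3.0 4.0 4.7
   vertex 2.0 3.6 1.1
   vertex 1.2 4.7 4.9
  endloop
 endfacet
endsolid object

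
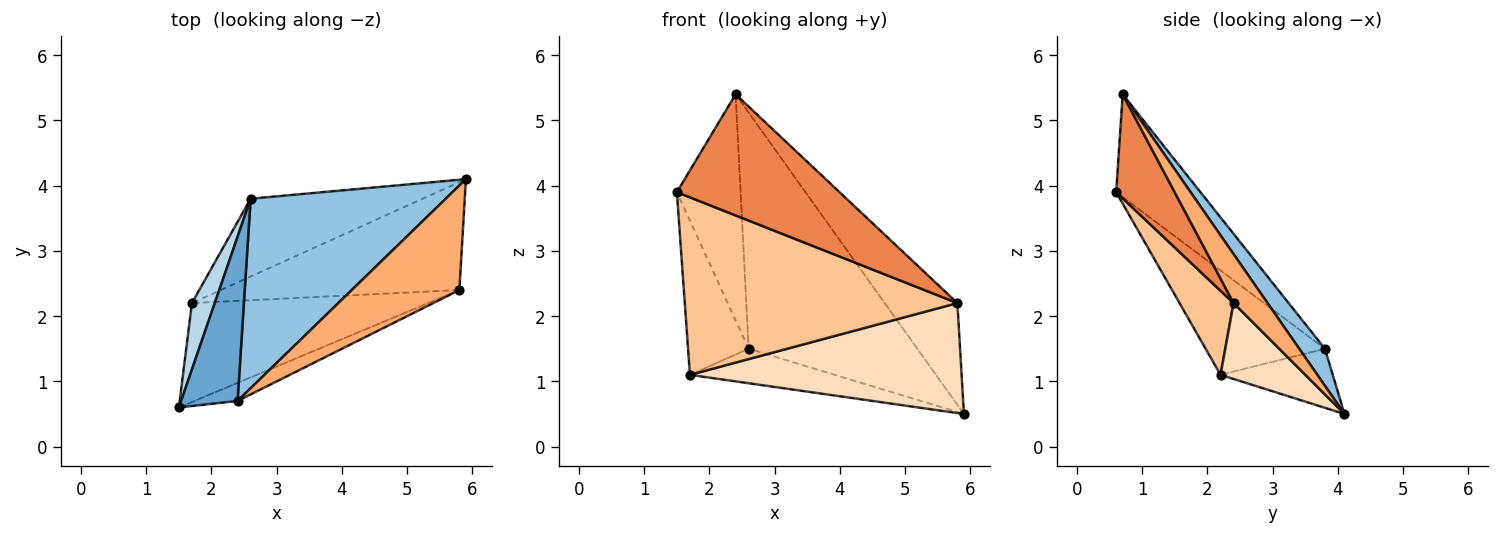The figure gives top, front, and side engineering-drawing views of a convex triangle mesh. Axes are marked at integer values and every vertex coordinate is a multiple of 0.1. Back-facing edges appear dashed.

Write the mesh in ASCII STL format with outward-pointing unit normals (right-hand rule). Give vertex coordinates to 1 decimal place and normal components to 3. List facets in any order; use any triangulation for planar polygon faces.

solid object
 facet normal -0.731 0.552 0.402
  outer loop
   vertex 2.6 3.8 1.5
   vertex 1.5 0.6 3.9
   vertex 2.4 0.7 5.4
  endloop
 endfacet
 facet normal 0.118 0.774 0.622
  outer loop
   vertex 2.6 3.8 1.5
   vertex 2.4 0.7 5.4
   vertex 5.9 4.1 0.5
  endloop
 endfacet
 facet normal -0.875 0.444 0.191
  outer loop
   vertex 1.7 2.2 1.1
   vertex 1.5 0.6 3.9
   vertex 2.6 3.8 1.5
  endloop
 endfacet
 facet normal -0.299 0.387 -0.872
  outer loop
   vertex 1.7 2.2 1.1
   vertex 2.6 3.8 1.5
   vertex 5.9 4.1 0.5
  endloop
 endfacet
 facet normal 0.335 -0.932 -0.139
  outer loop
   vertex 5.8 2.4 2.2
   vertex 2.4 0.7 5.4
   vertex 1.5 0.6 3.9
  endloop
 endfacet
 facet normal 0.310 0.663 0.681
  outer loop
   vertex 5.8 2.4 2.2
   vertex 5.9 4.1 0.5
   vertex 2.4 0.7 5.4
  endloop
 endfacet
 facet normal 0.171 -0.861 -0.480
  outer loop
   vertex 5.8 2.4 2.2
   vertex 1.5 0.6 3.9
   vertex 1.7 2.2 1.1
  endloop
 endfacet
 facet normal 0.217 -0.697 -0.684
  outer loop
   vertex 5.8 2.4 2.2
   vertex 1.7 2.2 1.1
   vertex 5.9 4.1 0.5
  endloop
 endfacet
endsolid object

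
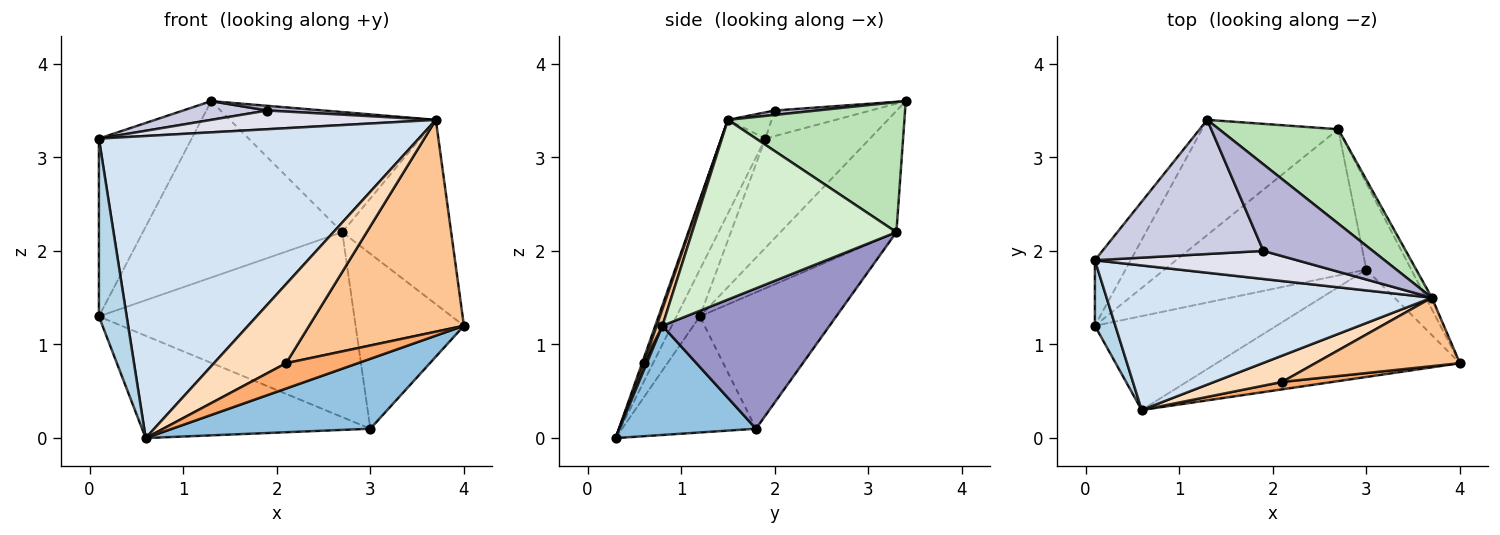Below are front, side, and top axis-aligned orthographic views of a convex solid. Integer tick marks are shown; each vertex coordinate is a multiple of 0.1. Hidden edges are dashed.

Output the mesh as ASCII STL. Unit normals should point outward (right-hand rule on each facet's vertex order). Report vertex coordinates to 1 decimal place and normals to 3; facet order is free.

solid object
 facet normal -0.397 0.676 -0.621
  outer loop
   vertex 3.0 1.8 0.1
   vertex 0.6 0.3 0.0
   vertex 0.1 1.2 1.3
  endloop
 endfacet
 facet normal 0.352 -0.511 -0.784
  outer loop
   vertex 3.0 1.8 0.1
   vertex 4.0 0.8 1.2
   vertex 0.6 0.3 0.0
  endloop
 endfacet
 facet normal -0.620 -0.736 0.271
  outer loop
   vertex 0.1 1.9 3.2
   vertex 0.1 1.2 1.3
   vertex 0.6 0.3 0.0
  endloop
 endfacet
 facet normal -0.123 -0.895 0.428
  outer loop
   vertex 0.1 1.9 3.2
   vertex 0.6 0.3 0.0
   vertex 3.7 1.5 3.4
  endloop
 endfacet
 facet normal -0.727 0.645 -0.238
  outer loop
   vertex 0.1 1.9 3.2
   vertex 1.3 3.4 3.6
   vertex 0.1 1.2 1.3
  endloop
 endfacet
 facet normal 0.042 -0.959 0.281
  outer loop
   vertex 2.1 0.6 0.8
   vertex 0.6 0.3 0.0
   vertex 4.0 0.8 1.2
  endloop
 endfacet
 facet normal 0.035 -0.951 0.307
  outer loop
   vertex 2.1 0.6 0.8
   vertex 4.0 0.8 1.2
   vertex 3.7 1.5 3.4
  endloop
 endfacet
 facet normal 0.022 -0.949 0.315
  outer loop
   vertex 2.1 0.6 0.8
   vertex 3.7 1.5 3.4
   vertex 0.6 0.3 0.0
  endloop
 endfacet
 facet normal -0.438 0.753 -0.492
  outer loop
   vertex 2.7 3.3 2.2
   vertex 0.1 1.2 1.3
   vertex 1.3 3.4 3.6
  endloop
 endfacet
 facet normal -0.386 0.724 -0.572
  outer loop
   vertex 2.7 3.3 2.2
   vertex 3.0 1.8 0.1
   vertex 0.1 1.2 1.3
  endloop
 endfacet
 facet normal 0.559 0.652 0.512
  outer loop
   vertex 2.7 3.3 2.2
   vertex 1.3 3.4 3.6
   vertex 3.7 1.5 3.4
  endloop
 endfacet
 facet normal 0.882 0.470 -0.029
  outer loop
   vertex 2.7 3.3 2.2
   vertex 3.7 1.5 3.4
   vertex 4.0 0.8 1.2
  endloop
 endfacet
 facet normal 0.810 0.525 -0.259
  outer loop
   vertex 2.7 3.3 2.2
   vertex 4.0 0.8 1.2
   vertex 3.0 1.8 0.1
  endloop
 endfacet
 facet normal 0.040 -0.054 0.998
  outer loop
   vertex 1.9 2.0 3.5
   vertex 3.7 1.5 3.4
   vertex 1.3 3.4 3.6
  endloop
 endfacet
 facet normal -0.155 -0.137 0.978
  outer loop
   vertex 1.9 2.0 3.5
   vertex 1.3 3.4 3.6
   vertex 0.1 1.9 3.2
  endloop
 endfacet
 facet normal -0.107 -0.552 0.827
  outer loop
   vertex 1.9 2.0 3.5
   vertex 0.1 1.9 3.2
   vertex 3.7 1.5 3.4
  endloop
 endfacet
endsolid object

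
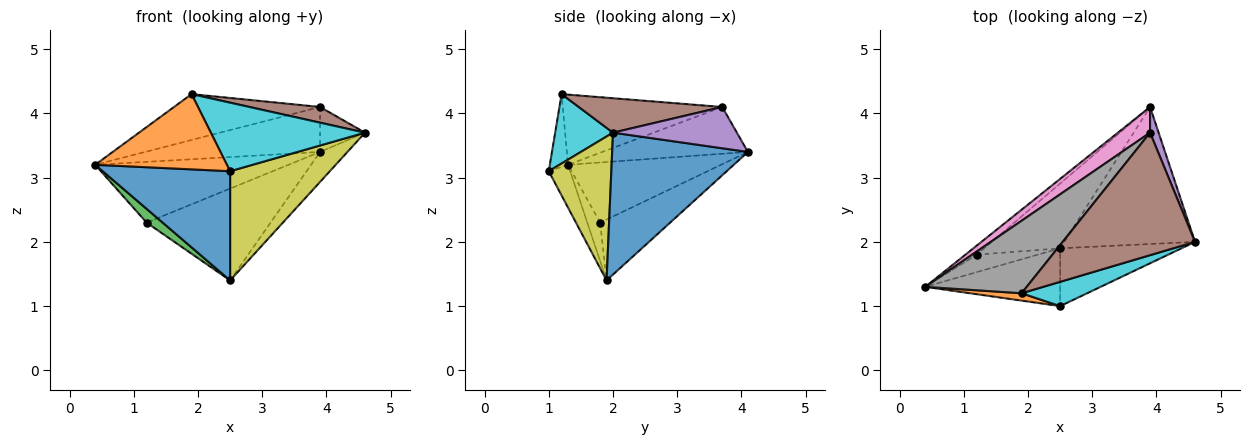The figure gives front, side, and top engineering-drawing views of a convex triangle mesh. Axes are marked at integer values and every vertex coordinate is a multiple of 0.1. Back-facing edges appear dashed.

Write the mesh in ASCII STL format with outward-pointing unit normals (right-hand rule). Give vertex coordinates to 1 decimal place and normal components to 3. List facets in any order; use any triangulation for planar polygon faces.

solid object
 facet normal 0.727 0.147 -0.670
  outer loop
   vertex 2.5 1.9 1.4
   vertex 3.9 4.1 3.4
   vertex 4.6 2.0 3.7
  endloop
 endfacet
 facet normal -0.617 0.779 -0.115
  outer loop
   vertex 1.2 1.8 2.3
   vertex 0.4 1.3 3.2
   vertex 3.9 4.1 3.4
  endloop
 endfacet
 facet normal -0.444 -0.555 -0.703
  outer loop
   vertex 1.2 1.8 2.3
   vertex 2.5 1.9 1.4
   vertex 0.4 1.3 3.2
  endloop
 endfacet
 facet normal -0.419 0.742 -0.523
  outer loop
   vertex 1.2 1.8 2.3
   vertex 3.9 4.1 3.4
   vertex 2.5 1.9 1.4
  endloop
 endfacet
 facet normal 0.923 0.335 0.191
  outer loop
   vertex 3.9 3.7 4.1
   vertex 4.6 2.0 3.7
   vertex 3.9 4.1 3.4
  endloop
 endfacet
 facet normal 0.250 -0.123 0.960
  outer loop
   vertex 3.9 3.7 4.1
   vertex 1.9 1.2 4.3
   vertex 4.6 2.0 3.7
  endloop
 endfacet
 facet normal -0.586 0.704 0.402
  outer loop
   vertex 3.9 3.7 4.1
   vertex 3.9 4.1 3.4
   vertex 0.4 1.3 3.2
  endloop
 endfacet
 facet normal -0.504 0.462 0.730
  outer loop
   vertex 3.9 3.7 4.1
   vertex 0.4 1.3 3.2
   vertex 1.9 1.2 4.3
  endloop
 endfacet
 facet normal 0.485 -0.773 -0.409
  outer loop
   vertex 2.5 1.0 3.1
   vertex 2.5 1.9 1.4
   vertex 4.6 2.0 3.7
  endloop
 endfacet
 facet normal 0.333 -0.889 0.315
  outer loop
   vertex 2.5 1.0 3.1
   vertex 4.6 2.0 3.7
   vertex 1.9 1.2 4.3
  endloop
 endfacet
 facet normal -0.147 -0.874 -0.463
  outer loop
   vertex 2.5 1.0 3.1
   vertex 0.4 1.3 3.2
   vertex 2.5 1.9 1.4
  endloop
 endfacet
 facet normal -0.136 -0.986 0.096
  outer loop
   vertex 2.5 1.0 3.1
   vertex 1.9 1.2 4.3
   vertex 0.4 1.3 3.2
  endloop
 endfacet
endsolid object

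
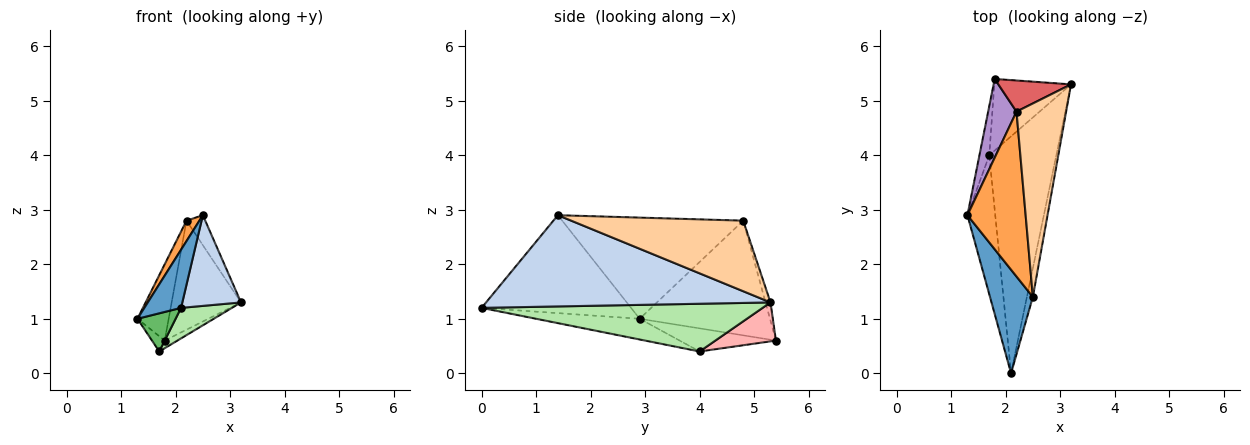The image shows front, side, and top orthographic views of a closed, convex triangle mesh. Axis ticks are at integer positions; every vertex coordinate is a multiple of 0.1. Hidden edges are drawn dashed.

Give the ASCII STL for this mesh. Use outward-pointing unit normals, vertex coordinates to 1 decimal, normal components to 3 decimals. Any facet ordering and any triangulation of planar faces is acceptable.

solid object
 facet normal -0.894 -0.220 0.391
  outer loop
   vertex 2.5 1.4 2.9
   vertex 1.3 2.9 1.0
   vertex 2.1 0.0 1.2
  endloop
 endfacet
 facet normal 0.977 -0.202 -0.064
  outer loop
   vertex 2.5 1.4 2.9
   vertex 2.1 0.0 1.2
   vertex 3.2 5.3 1.3
  endloop
 endfacet
 facet normal -0.865 -0.062 0.498
  outer loop
   vertex 2.2 4.8 2.8
   vertex 1.3 2.9 1.0
   vertex 2.5 1.4 2.9
  endloop
 endfacet
 facet normal 0.815 0.089 0.573
  outer loop
   vertex 2.2 4.8 2.8
   vertex 2.5 1.4 2.9
   vertex 3.2 5.3 1.3
  endloop
 endfacet
 facet normal -0.584 -0.215 -0.783
  outer loop
   vertex 1.7 4.0 0.4
   vertex 2.1 0.0 1.2
   vertex 1.3 2.9 1.0
  endloop
 endfacet
 facet normal 0.577 -0.104 -0.810
  outer loop
   vertex 1.7 4.0 0.4
   vertex 3.2 5.3 1.3
   vertex 2.1 0.0 1.2
  endloop
 endfacet
 facet normal -0.069 0.959 0.274
  outer loop
   vertex 1.8 5.4 0.6
   vertex 2.2 4.8 2.8
   vertex 3.2 5.3 1.3
  endloop
 endfacet
 facet normal 0.451 0.095 -0.888
  outer loop
   vertex 1.8 5.4 0.6
   vertex 3.2 5.3 1.3
   vertex 1.7 4.0 0.4
  endloop
 endfacet
 facet normal -0.946 0.227 0.234
  outer loop
   vertex 1.8 5.4 0.6
   vertex 1.3 2.9 1.0
   vertex 2.2 4.8 2.8
  endloop
 endfacet
 facet normal -0.914 0.121 -0.388
  outer loop
   vertex 1.8 5.4 0.6
   vertex 1.7 4.0 0.4
   vertex 1.3 2.9 1.0
  endloop
 endfacet
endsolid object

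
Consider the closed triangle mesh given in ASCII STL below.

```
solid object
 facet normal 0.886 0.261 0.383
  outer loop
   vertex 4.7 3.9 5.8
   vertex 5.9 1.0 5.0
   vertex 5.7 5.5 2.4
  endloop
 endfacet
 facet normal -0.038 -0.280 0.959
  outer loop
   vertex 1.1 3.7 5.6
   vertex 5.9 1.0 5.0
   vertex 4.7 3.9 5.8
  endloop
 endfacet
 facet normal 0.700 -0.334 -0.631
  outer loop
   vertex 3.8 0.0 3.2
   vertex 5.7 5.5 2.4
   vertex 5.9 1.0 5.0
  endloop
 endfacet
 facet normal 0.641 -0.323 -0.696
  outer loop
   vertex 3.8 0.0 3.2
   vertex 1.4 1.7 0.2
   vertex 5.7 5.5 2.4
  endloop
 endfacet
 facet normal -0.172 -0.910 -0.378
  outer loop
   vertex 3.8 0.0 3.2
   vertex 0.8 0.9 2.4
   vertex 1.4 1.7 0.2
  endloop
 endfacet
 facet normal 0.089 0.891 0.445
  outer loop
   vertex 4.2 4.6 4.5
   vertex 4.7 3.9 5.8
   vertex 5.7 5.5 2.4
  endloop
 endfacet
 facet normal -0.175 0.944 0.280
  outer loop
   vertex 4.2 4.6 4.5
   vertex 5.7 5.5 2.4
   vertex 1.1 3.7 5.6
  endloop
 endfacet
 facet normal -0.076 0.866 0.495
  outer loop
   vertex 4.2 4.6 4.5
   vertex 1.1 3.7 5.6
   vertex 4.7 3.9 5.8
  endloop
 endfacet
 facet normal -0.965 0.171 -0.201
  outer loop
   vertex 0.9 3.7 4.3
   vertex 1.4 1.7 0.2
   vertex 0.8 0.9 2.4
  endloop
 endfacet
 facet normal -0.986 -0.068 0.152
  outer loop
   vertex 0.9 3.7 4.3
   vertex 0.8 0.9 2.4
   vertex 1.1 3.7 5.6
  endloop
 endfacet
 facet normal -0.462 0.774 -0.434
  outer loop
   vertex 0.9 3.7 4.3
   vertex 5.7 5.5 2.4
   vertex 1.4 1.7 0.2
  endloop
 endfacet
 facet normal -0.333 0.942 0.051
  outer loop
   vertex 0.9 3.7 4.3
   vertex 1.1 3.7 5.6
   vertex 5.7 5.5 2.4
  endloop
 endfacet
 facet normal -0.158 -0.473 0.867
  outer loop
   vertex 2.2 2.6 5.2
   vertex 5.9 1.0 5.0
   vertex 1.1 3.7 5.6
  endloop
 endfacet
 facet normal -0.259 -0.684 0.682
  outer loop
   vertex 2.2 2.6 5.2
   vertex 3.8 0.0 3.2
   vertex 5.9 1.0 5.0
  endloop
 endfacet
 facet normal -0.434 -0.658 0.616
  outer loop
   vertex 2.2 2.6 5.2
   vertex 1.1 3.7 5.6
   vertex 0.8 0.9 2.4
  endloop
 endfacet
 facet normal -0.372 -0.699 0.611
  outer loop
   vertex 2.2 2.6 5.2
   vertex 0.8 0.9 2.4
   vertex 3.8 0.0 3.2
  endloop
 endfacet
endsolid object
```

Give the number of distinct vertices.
10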